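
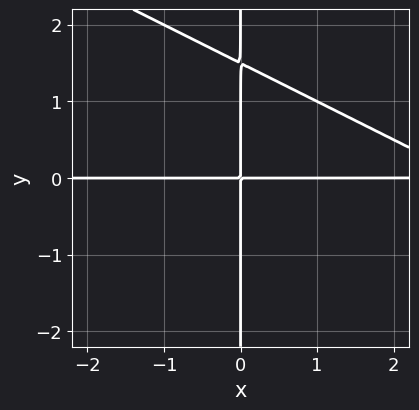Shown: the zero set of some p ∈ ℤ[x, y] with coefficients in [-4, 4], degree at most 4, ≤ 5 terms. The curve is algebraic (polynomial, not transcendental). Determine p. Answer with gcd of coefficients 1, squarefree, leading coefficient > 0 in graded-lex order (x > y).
(a) deg p = 3.
(b) Reading off the gridlines: every point of the x-axis in the box is on the curve; every point of the y-axis in the box is on the curve.
(c) Putting this together gives p.

x^2*y + 2*x*y^2 - 3*x*y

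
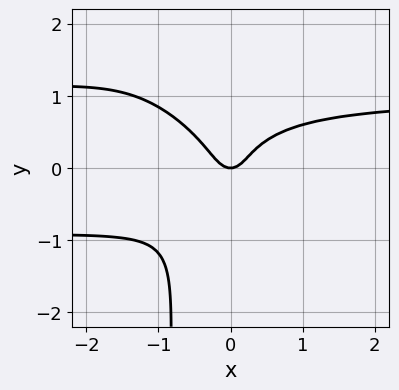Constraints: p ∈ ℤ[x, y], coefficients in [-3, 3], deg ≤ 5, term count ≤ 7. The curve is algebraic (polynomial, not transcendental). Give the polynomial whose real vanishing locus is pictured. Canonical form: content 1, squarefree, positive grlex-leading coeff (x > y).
(a) deg p = 4.
(b) Checking where it meets the axes: one y-axis crossing is at y = 0; it crosses the x-axis at the gridline x = 0.
(c) Solving for integer coefficients yields p as stated.

3*x^2*y^2 + 3*x*y^3 + 3*y^3 - 3*x^2 + y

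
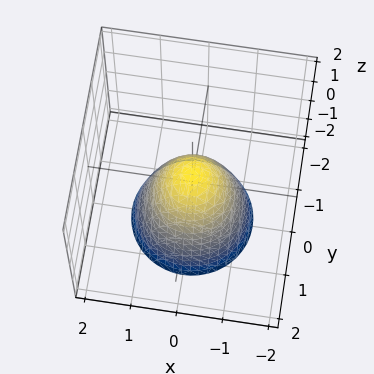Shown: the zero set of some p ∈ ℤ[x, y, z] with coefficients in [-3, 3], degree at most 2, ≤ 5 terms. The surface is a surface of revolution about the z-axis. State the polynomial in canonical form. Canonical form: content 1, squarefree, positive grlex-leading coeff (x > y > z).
3*x^2 + 3*y^2 + 2*z - 1

1. The degree is 2 — a generic line meets the surface in up to 2 points.
2. By symmetry, every cross-section ⟂ z is a circle, so x, y appear only via x² + y².
3. Reading off the gridlines: a circular section at z = 0 has radius between 0 and 1.
4. Matching integer coefficients to the picture gives p.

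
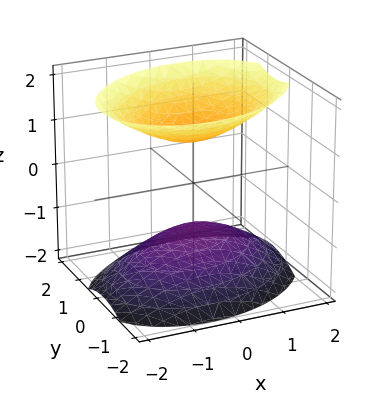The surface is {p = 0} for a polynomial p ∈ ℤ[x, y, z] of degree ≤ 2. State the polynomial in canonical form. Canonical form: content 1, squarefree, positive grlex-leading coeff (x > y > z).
1. There are 2 components.
2. The degree is 2 — no degree-1 surface has this shape.
3. From the axis intercepts and sections: it misses every integer gridline on the y-axis; among the integer gridlines, it crosses the z-axis at z ∈ {-1, 1}; the surface avoids every integer x-axis point in the box.
4. These observations pin down the coefficients.

2*x^2 - x*y + 3*y^2 - 3*z^2 + 3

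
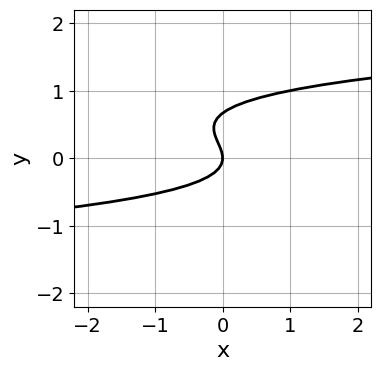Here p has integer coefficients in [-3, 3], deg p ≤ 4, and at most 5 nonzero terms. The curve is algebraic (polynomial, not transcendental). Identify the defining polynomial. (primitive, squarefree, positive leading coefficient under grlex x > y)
(a) Degree: a generic line meets the curve in up to 3 points, so deg p = 3.
(b) From the visible intercepts: it crosses the y-axis at the gridline y = 0; it meets the x-axis at x = 0 (among the integer gridlines).
(c) Together with the visible shape, these determine p as stated.

3*y^3 - 2*y^2 - x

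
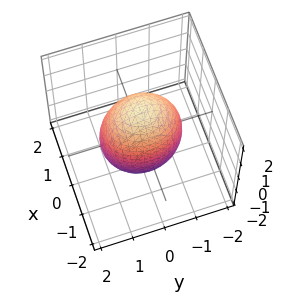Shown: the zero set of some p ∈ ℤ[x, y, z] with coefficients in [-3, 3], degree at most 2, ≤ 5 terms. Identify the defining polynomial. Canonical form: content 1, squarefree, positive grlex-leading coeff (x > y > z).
(a) The degree is 2 — a closed, bounded, convex surface; a quadric.
(b) Symmetries: mirror symmetry y ↦ −y ⇒ only even powers of y; mirror symmetry x ↦ −x ⇒ only even powers of x; the z ↦ −z reflection is a symmetry, so z appears only in even powers.
(c) Checking where it meets the axes: among the integer gridlines, it crosses the x-axis at x ∈ {-1, 1}.
(d) Matching integer coefficients to the picture gives p.

3*x^2 + 2*y^2 + z^2 - 3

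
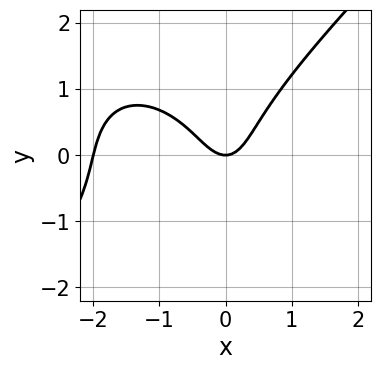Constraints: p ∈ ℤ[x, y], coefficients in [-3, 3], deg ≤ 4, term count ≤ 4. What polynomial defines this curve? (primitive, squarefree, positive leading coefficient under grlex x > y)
x^3 - y^3 + 2*x^2 - y

First, deg p = 3. The shape is more complex than any degree-2 curve.
Then, observable constraints: it meets the y-axis at y = 0 (among the integer gridlines); among the integer gridlines, it crosses the x-axis at x ∈ {-2, 0}.
Finally, fitting integer coefficients to these (and the overall shape) gives p.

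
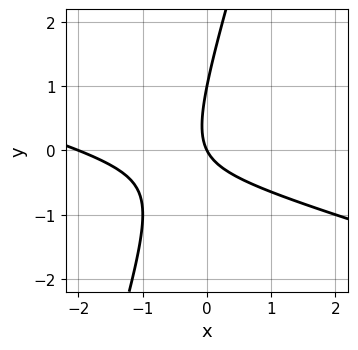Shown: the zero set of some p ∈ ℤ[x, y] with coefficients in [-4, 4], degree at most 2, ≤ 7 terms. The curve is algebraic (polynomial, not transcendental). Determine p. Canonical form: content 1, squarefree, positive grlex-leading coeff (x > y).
1. The degree is 2 — a generic line meets the curve in up to 2 points.
2. Reading off the gridlines: the y-axis gridline crossings are at y ∈ {0, 1}; the x-axis gridline crossings are at x ∈ {-2, 0}.
3. These observations pin down the coefficients.

x^2 + 3*x*y - y^2 + 2*x + y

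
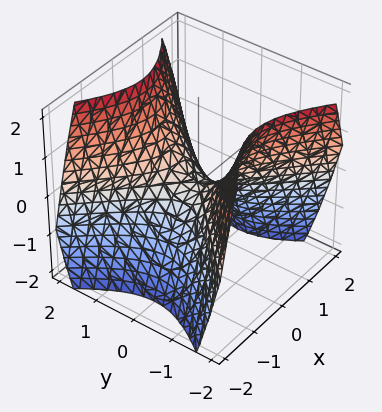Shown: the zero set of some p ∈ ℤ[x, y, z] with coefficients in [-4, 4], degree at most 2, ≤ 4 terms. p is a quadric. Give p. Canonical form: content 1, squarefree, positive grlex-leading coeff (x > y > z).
(a) The degree is 2 — a hyperbolic paraboloid; a quadric.
(b) Symmetries: the x ↦ −x reflection is a symmetry, so x appears only in even powers; it's symmetric under y → −y, forcing even powers of y.
(c) Reading off the gridlines: one x-axis crossing is at x = 0; it crosses the z-axis at the gridline z = 0; it meets the y-axis at y = 0 (among the integer gridlines).
(d) Fitting integer coefficients to these (and the overall shape) gives p.

x^2 - y^2 + z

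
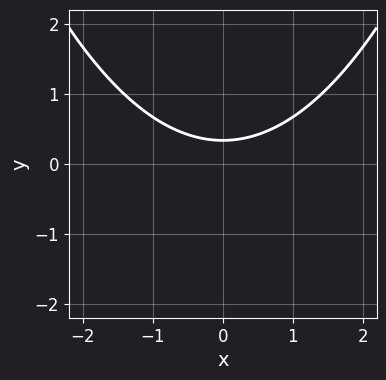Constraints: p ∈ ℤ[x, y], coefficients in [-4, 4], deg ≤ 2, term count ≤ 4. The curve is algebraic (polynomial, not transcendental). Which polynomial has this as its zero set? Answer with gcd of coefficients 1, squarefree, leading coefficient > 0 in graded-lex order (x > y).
x^2 - 3*y + 1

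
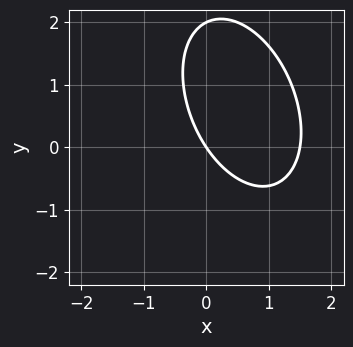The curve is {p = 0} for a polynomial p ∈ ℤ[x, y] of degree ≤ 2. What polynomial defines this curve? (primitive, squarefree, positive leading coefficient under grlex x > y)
2*x^2 + x*y + y^2 - 3*x - 2*y

1. Degree: a generic line meets the curve in up to 2 points, so deg p = 2.
2. Observable constraints: it crosses the x-axis at the gridline x = 0; among the integer gridlines, it crosses the y-axis at y ∈ {0, 2}.
3. Together with the visible shape, these determine p as stated.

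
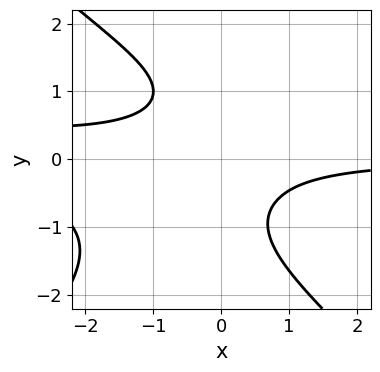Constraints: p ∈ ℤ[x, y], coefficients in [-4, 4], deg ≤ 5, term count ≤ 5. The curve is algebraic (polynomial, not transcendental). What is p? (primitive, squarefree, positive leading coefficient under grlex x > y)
The degree is 4 — the shape is more complex than any degree-3 curve.
Observable constraints: the curve avoids every integer x-axis point in the box; the curve avoids every integer y-axis point in the box.
Putting this together gives p.

x^2*y^2 - y^4 - x^2*y - 3*x*y - 2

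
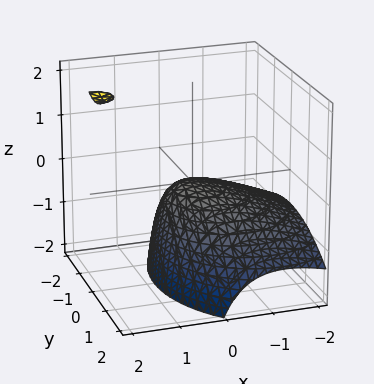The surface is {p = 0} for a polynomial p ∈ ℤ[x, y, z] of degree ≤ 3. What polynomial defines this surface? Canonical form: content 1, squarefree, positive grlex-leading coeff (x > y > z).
x^2 - 2*x*z + y^2 + 2*z

Degree: no degree-1 surface has this shape, so deg p = 2.
Observable constraints: one z-axis crossing is at z = 0; one y-axis crossing is at y = 0.
Putting this together gives p.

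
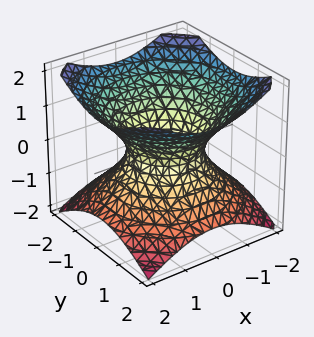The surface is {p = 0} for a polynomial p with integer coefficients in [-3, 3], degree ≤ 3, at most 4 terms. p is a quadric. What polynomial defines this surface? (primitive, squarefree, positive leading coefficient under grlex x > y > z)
2*x^2 + 2*y^2 - 3*z^2 - 2

The degree is 2 — one connected sheet with a waist; a quadric.
Symmetries: rotational symmetry about the z-axis ⇒ p depends on x, y only through x² + y²; the z ↦ −z reflection is a symmetry, so z appears only in even powers.
Observable constraints: the x-axis gridline crossings are at x ∈ {-1, 1}; it misses every integer gridline on the z-axis; a circular section at z = -1 has radius between 1 and 2; among the integer gridlines, it crosses the y-axis at y ∈ {-1, 1}.
Putting this together gives p.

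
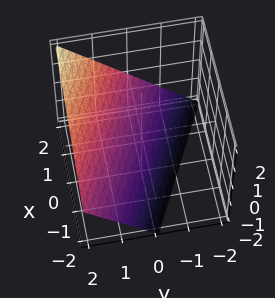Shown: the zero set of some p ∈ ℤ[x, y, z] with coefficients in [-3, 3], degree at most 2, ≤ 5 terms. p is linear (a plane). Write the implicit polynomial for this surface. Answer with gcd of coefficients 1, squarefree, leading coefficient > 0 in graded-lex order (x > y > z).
x + 2*y - 2*z - 2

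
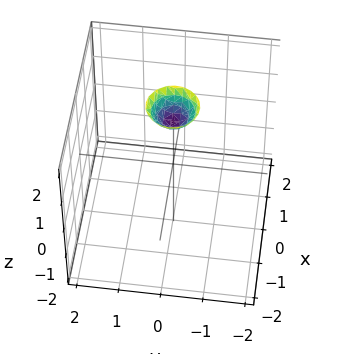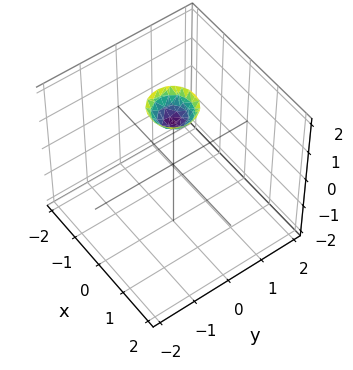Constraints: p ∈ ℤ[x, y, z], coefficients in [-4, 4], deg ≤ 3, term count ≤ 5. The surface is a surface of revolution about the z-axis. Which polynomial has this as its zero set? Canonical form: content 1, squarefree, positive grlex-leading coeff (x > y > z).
(a) deg p = 2.
(b) Symmetries: the z-axis is an axis of rotation, so x and y enter only as x² + y².
(c) Reading off the gridlines: no y-intercept at any integer in the box; a circular section at z = 2 has radius between 0 and 1; the surface avoids every integer x-axis point in the box.
(d) Together with the visible shape, these determine p as stated.

3*x^2 + 3*y^2 - 2*z + 3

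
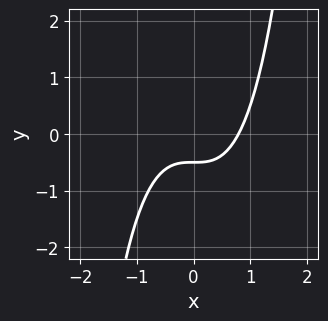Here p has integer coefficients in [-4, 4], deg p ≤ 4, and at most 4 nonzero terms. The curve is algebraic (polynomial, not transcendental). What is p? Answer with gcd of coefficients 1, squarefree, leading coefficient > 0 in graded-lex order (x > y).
2*x^3 - 2*y - 1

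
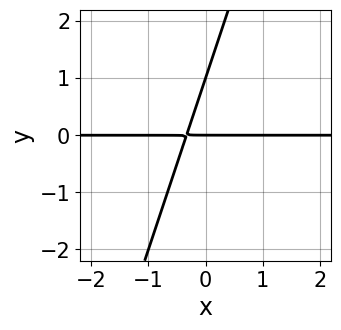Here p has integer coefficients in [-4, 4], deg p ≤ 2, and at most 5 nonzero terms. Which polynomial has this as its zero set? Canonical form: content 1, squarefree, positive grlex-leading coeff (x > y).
3*x*y - y^2 + y

deg p = 2.
From the axis intercepts and sections: among the integer gridlines, it crosses the y-axis at y ∈ {0, 1}; every point of the x-axis in the box is on the curve.
Together with the visible shape, these determine p as stated.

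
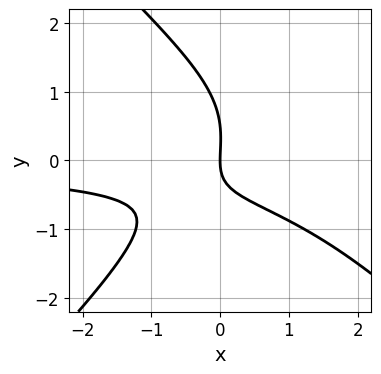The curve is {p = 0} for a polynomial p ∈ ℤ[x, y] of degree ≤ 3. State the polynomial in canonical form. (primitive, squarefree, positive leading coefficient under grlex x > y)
The degree is 3 — a generic line meets the curve in up to 3 points.
From the visible intercepts: one x-axis crossing is at x = 0; it meets the y-axis at y = 0 (among the integer gridlines).
Fitting integer coefficients to these (and the overall shape) gives p.

2*x^2*y - 2*y^3 - 3*x*y + y^2 - 3*x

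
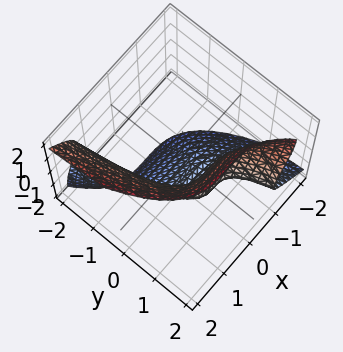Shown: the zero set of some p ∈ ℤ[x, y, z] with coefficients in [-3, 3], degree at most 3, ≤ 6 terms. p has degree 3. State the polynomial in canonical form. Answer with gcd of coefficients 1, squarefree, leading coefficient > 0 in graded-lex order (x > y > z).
3*x^3 + 3*y*z^2 - 2*z^3 + 2*y - 2

(a) deg p = 3. The shape is more complex than any degree-2 surface.
(b) Against the integer gridlines: one z-axis crossing is at z = -1; it meets the y-axis at y = 1 (among the integer gridlines).
(c) Putting this together gives p.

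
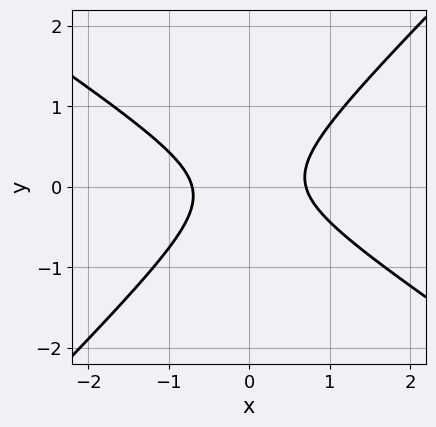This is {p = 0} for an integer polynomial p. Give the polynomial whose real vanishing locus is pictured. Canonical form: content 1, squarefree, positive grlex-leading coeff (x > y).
(a) deg p = 2. The shape is more complex than any degree-1 curve.
(b) Reading off the gridlines: the curve avoids every integer y-axis point in the box.
(c) Fitting integer coefficients to these (and the overall shape) gives p.

2*x^2 + x*y - 3*y^2 - 1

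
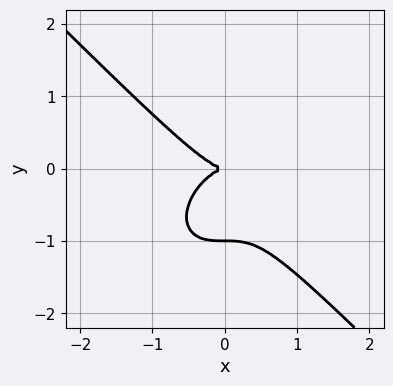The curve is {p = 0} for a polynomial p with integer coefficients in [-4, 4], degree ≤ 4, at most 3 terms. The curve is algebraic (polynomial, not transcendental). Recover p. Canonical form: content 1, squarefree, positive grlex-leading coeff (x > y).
x^3 + y^3 + y^2

First, degree: the shape is more complex than any degree-2 curve, so deg p = 3.
Next, reading off the gridlines: the y-axis gridline crossings are at y ∈ {-1, 0}; one x-axis crossing is at x = 0.
Finally, fitting integer coefficients to these (and the overall shape) gives p.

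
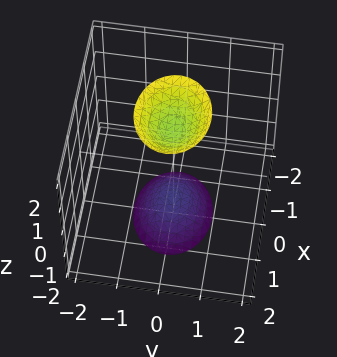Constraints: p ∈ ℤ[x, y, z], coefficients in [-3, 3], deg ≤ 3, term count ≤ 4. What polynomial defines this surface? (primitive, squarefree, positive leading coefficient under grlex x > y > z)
The picture has 2 separate pieces. Treating them together as one polynomial.
Degree: two separate bowl-shaped sheets opening away from each other; a quadric, so deg p = 2.
Symmetries: it's symmetric under z → −z, forcing even powers of z; mirror symmetry y ↦ −y ⇒ only even powers of y; the x ↦ −x reflection is a symmetry, so x appears only in even powers.
Against the integer gridlines: it misses every integer gridline on the y-axis; the surface avoids every integer x-axis point in the box.
Matching integer coefficients to the picture gives p.

2*x^2 + 3*y^2 - z^2 + 2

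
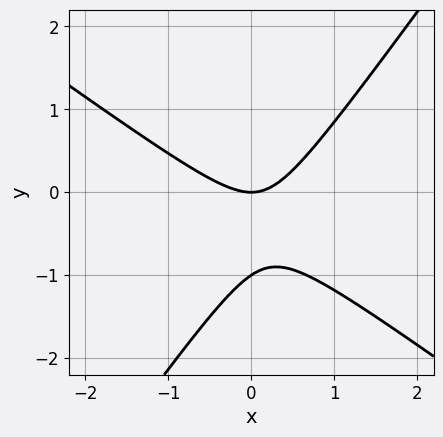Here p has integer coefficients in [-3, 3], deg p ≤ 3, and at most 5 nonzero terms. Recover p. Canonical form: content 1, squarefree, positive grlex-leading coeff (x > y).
First, the degree is 2 — a generic line meets the curve in up to 2 points.
Then, from the axis intercepts and sections: the y-axis gridline crossings are at y ∈ {-1, 0}; one x-axis crossing is at x = 0.
Finally, solving for integer coefficients yields p as stated.

3*x^2 + 2*x*y - 3*y^2 - 3*y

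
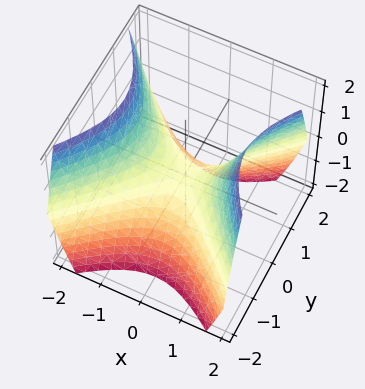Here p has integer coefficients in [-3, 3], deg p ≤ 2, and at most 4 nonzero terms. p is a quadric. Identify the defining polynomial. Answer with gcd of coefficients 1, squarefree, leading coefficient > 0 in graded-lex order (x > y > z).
x^2 - y^2 - z

1. Degree: a hyperbolic paraboloid; a quadric, so deg p = 2.
2. Symmetries: mirror symmetry x ↦ −x ⇒ only even powers of x; the y ↦ −y reflection is a symmetry, so y appears only in even powers.
3. From the visible intercepts: it meets the z-axis at z = 0 (among the integer gridlines); it crosses the y-axis at the gridline y = 0; one x-axis crossing is at x = 0.
4. Matching integer coefficients to the picture gives p.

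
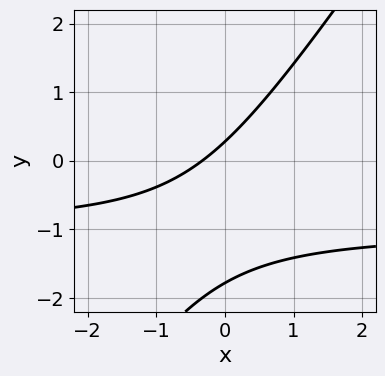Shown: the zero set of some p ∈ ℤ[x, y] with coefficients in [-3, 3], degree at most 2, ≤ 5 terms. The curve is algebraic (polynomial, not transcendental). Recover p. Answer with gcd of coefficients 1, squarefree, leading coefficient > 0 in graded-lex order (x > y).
1. deg p = 2. The shape is more complex than any degree-1 curve.
2. Solving for integer coefficients yields p as stated.

3*x*y - 2*y^2 + 3*x - 3*y + 1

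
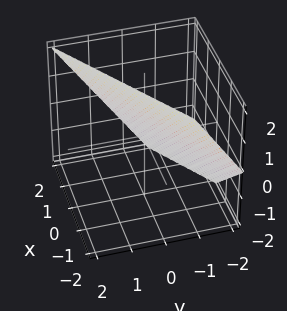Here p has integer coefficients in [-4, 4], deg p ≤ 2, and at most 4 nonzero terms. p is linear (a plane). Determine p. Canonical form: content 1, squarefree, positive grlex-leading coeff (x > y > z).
First, degree: the surface is flat (a plane), so deg p = 1.
Then, checking where it meets the axes: it crosses the z-axis at the gridline z = 1; it meets the x-axis at x = 1 (among the integer gridlines).
Finally, matching integer coefficients to the picture gives p.

2*x - 3*y + 2*z - 2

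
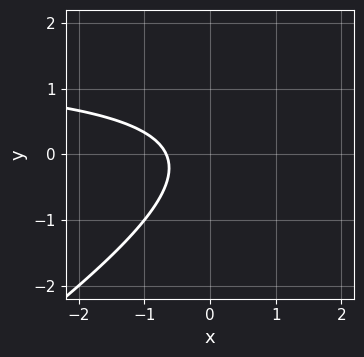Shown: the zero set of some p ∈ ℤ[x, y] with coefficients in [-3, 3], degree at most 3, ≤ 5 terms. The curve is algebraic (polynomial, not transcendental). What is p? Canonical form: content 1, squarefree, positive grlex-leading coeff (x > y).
2*x*y - 3*y^2 - 3*x - 2

(a) deg p = 2.
(b) Against the integer gridlines: the curve avoids every integer y-axis point in the box.
(c) Putting this together gives p.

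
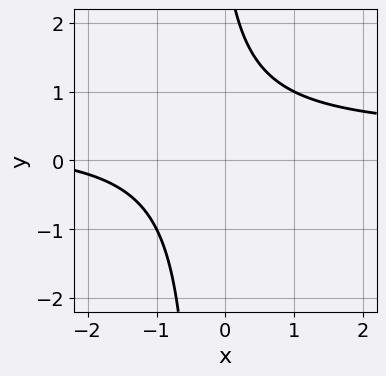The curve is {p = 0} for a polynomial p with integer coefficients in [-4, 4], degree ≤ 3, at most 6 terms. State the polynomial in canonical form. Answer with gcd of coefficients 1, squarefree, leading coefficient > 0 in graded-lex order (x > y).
Degree: no degree-1 curve has this shape, so deg p = 2.
Observable constraints: the curve avoids every integer x-axis point in the box; it misses every integer gridline on the y-axis.
The integer polynomial consistent with all of this is the stated p.

3*x*y - x + y - 3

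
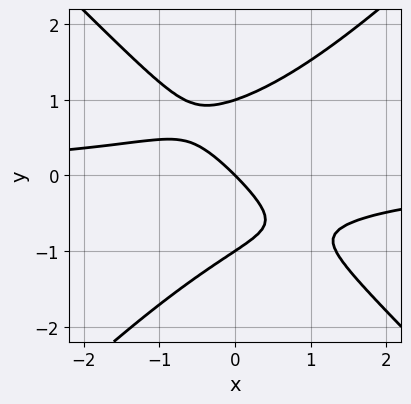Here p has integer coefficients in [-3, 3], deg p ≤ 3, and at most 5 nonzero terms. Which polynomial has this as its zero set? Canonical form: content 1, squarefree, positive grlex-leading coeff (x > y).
3*x^2*y - 3*y^3 - x*y + 3*x + 3*y

First, the degree is 3 — no degree-2 curve has this shape.
Then, from the axis intercepts and sections: the y-axis gridline crossings are at y ∈ {-1, 0, 1}; one x-axis crossing is at x = 0.
Finally, fitting integer coefficients to these (and the overall shape) gives p.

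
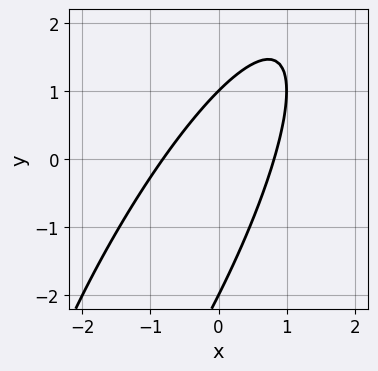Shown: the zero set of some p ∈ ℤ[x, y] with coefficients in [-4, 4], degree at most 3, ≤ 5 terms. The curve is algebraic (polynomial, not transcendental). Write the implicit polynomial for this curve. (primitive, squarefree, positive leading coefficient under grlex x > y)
The degree is 2 — no degree-1 curve has this shape.
Against the integer gridlines: among the integer gridlines, it crosses the y-axis at y ∈ {-2, 1}.
Together with the visible shape, these determine p as stated.

3*x^2 - 3*x*y + y^2 + y - 2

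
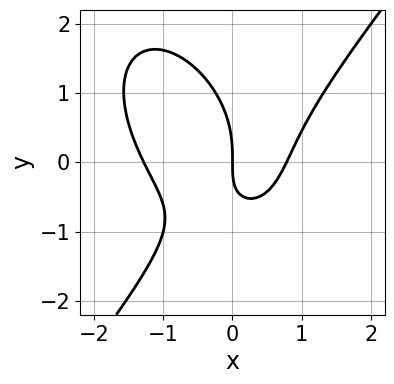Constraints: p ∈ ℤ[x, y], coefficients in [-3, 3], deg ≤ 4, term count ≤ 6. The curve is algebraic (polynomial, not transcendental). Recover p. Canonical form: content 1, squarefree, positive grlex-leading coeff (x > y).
2*x^3 - y^3 + x^2 - 2*x*y - 2*x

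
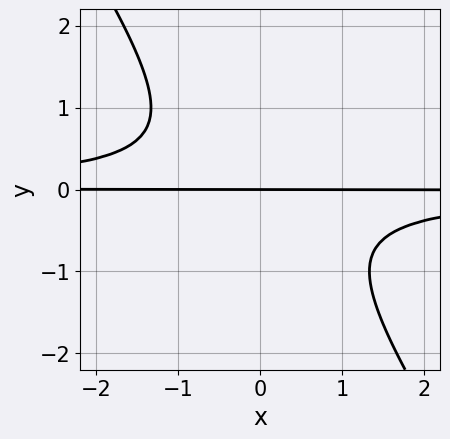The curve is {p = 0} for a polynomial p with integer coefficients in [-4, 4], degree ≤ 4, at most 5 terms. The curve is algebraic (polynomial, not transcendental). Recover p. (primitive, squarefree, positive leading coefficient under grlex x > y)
3*x*y^2 + 2*y^3 + 2*y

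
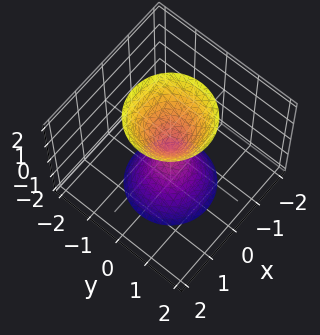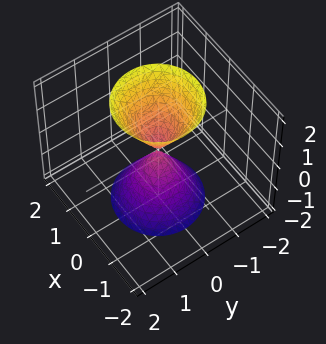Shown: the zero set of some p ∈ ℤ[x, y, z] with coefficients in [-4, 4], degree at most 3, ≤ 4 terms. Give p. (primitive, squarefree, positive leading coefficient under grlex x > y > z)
3*x^2 + 3*y^2 - z^2

First, the picture has 2 separate pieces.
Next, deg p = 2.
Then, symmetries: the z-axis is an axis of rotation, so x and y enter only as x² + y²; it's symmetric under z → −z, forcing even powers of z.
Next, against the integer gridlines: one z-axis crossing is at z = 0; it crosses the x-axis at the gridline x = 0; it meets the y-axis at y = 0 (among the integer gridlines); a circular section at z = -2 has radius between 1 and 2.
Finally, matching integer coefficients to the picture gives p.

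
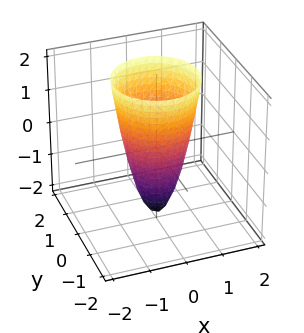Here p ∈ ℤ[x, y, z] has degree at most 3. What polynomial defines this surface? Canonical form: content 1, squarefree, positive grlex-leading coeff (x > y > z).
The degree is 2 — no degree-1 surface has this shape.
Symmetries: every cross-section ⟂ z is a circle, so x, y appear only via x² + y².
From the visible intercepts: a circular section at z = 2 has radius between 1 and 2; it meets the z-axis at z = -2 (among the integer gridlines).
Assembling these constraints gives the stated polynomial.

3*x^2 + 3*y^2 - z - 2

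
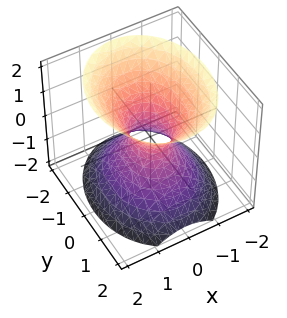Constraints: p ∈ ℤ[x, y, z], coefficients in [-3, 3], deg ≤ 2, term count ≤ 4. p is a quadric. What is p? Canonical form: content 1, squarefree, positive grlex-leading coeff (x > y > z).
3*x^2 + 2*y^2 - 2*z^2 - 1

(a) deg p = 2. One connected sheet with a waist; a quadric.
(b) Symmetries: mirror symmetry y ↦ −y ⇒ only even powers of y; mirror symmetry x ↦ −x ⇒ only even powers of x; it's symmetric under z → −z, forcing even powers of z.
(c) Against the integer gridlines: no z-intercept at any integer in the box.
(d) Matching integer coefficients to the picture gives p.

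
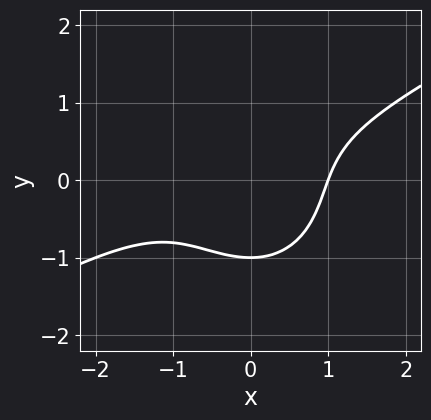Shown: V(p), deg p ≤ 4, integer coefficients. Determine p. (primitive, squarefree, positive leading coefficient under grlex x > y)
First, the degree is 3 — no degree-2 curve has this shape.
Then, against the integer gridlines: it meets the y-axis at y = -1 (among the integer gridlines); it crosses the x-axis at the gridline x = 1.
Finally, putting this together gives p.

2*x^3 - 3*x^2*y - 3*y^3 + x^2 - 3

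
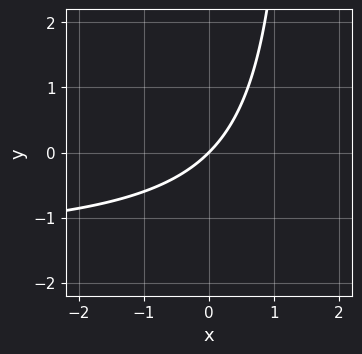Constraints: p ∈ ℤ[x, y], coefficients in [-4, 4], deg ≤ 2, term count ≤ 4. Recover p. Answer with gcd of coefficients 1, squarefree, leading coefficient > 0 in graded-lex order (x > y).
2*x*y + 3*x - 3*y

(a) deg p = 2. The shape is more complex than any degree-1 curve.
(b) From the visible intercepts: one y-axis crossing is at y = 0; it crosses the x-axis at the gridline x = 0.
(c) The integer polynomial consistent with all of this is the stated p.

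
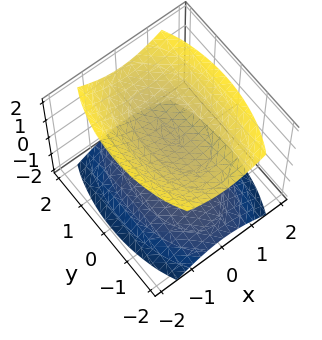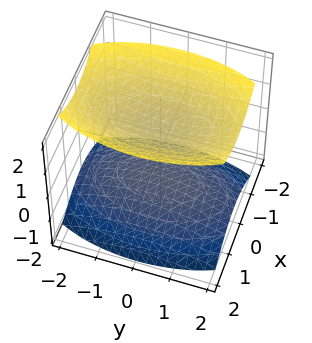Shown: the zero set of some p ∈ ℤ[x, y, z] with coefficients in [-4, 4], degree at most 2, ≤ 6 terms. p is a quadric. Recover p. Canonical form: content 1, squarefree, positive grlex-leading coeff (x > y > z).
3*x^2 + y^2 - 3*z^2 + 3

(a) There are 2 components. They look like related sheets of one shape, so recover p as a whole.
(b) deg p = 2. Two sheets facing apart; a quadric.
(c) Symmetries: the y ↦ −y reflection is a symmetry, so y appears only in even powers; the z ↦ −z reflection is a symmetry, so z appears only in even powers; it's symmetric under x → −x, forcing even powers of x.
(d) Against the integer gridlines: the z-axis gridline crossings are at z ∈ {-1, 1}; it misses every integer gridline on the x-axis; no y-intercept at any integer in the box.
(e) Assembling these constraints gives the stated polynomial.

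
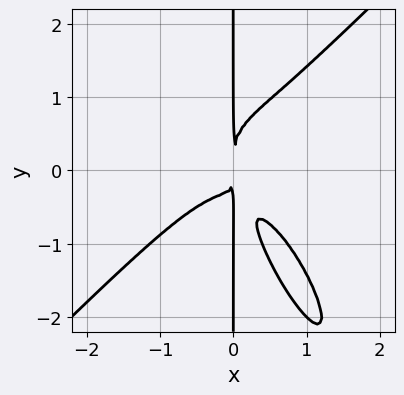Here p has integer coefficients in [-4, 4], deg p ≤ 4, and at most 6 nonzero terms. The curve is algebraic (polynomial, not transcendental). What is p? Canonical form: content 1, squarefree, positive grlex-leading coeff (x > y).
(a) Degree: a generic line meets the curve in up to 4 points, so deg p = 4.
(b) From the visible intercepts: every point of the y-axis in the box is on the curve.
(c) The integer polynomial consistent with all of this is the stated p.

3*x^4 - 2*x^2*y^2 - x*y^3 + 2*x^2*y + x^2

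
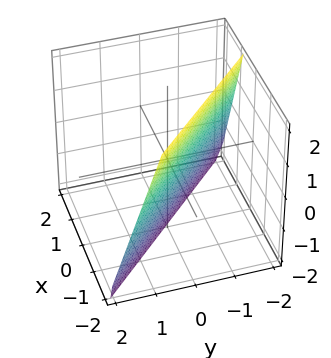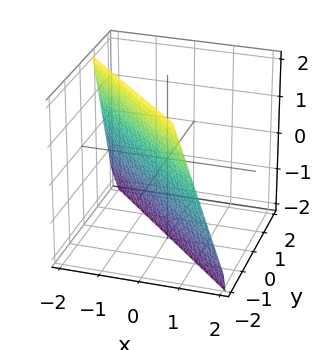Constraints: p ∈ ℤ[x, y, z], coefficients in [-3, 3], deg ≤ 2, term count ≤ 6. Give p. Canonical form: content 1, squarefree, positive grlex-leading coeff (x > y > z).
(a) deg p = 1. Every cross-section is a straight line — this is a plane.
(b) Reading off the gridlines: it crosses the z-axis at the gridline z = -2.
(c) These observations pin down the coefficients.

3*x + 3*y + z + 2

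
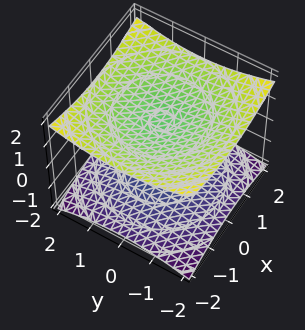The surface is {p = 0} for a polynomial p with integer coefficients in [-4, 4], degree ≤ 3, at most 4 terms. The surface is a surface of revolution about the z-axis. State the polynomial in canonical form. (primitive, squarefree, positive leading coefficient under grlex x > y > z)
There are 2 components. Treating them together as one polynomial.
deg p = 2. A generic line meets the surface in up to 2 points.
Symmetry: every cross-section ⟂ z is a circle, so x, y appear only via x² + y².
Checking where it meets the axes: among the integer gridlines, it crosses the z-axis at z ∈ {-1, 1}; the surface avoids every integer x-axis point in the box; it misses every integer gridline on the y-axis.
The integer polynomial consistent with all of this is the stated p.

x^2 + y^2 - 3*z^2 + 3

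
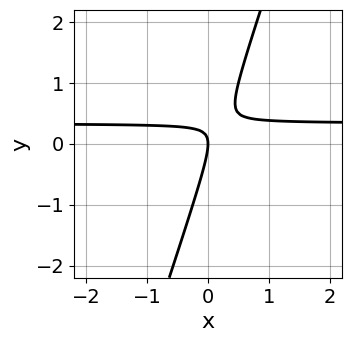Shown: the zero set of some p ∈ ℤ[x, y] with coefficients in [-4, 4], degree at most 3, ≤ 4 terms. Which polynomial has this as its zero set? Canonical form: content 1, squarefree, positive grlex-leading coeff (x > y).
1. deg p = 2. The shape is more complex than any degree-1 curve.
2. From the visible intercepts: one y-axis crossing is at y = 0; it crosses the x-axis at the gridline x = 0.
3. Assembling these constraints gives the stated polynomial.

3*x*y - y^2 - x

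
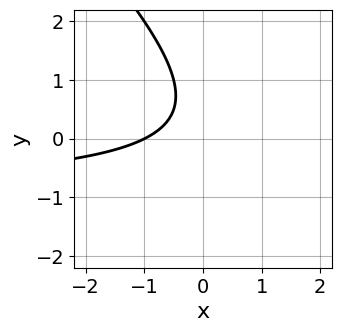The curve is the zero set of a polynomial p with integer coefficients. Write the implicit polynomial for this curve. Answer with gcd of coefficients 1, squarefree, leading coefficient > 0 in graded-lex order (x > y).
x*y + y^2 + x - y + 1

First, the degree is 2 — the shape is more complex than any degree-1 curve.
Then, from the axis intercepts and sections: one x-axis crossing is at x = -1; no y-intercept at any integer in the box.
Finally, fitting integer coefficients to these (and the overall shape) gives p.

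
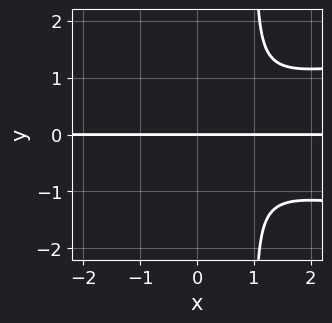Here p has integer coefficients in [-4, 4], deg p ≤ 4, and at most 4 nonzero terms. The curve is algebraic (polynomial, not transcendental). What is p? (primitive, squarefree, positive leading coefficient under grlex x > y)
(a) deg p = 4. The shape is more complex than any degree-3 curve.
(b) Observable constraints: the visible x-axis segment lies entirely on the curve; one y-axis crossing is at y = 0.
(c) These observations pin down the coefficients.

3*x*y^3 - x^2*y - 3*y^3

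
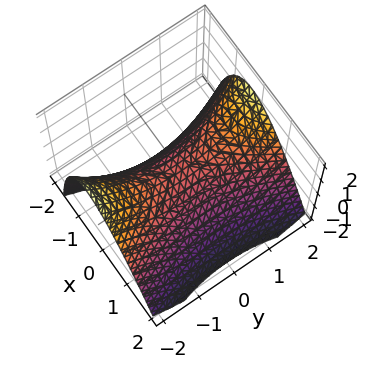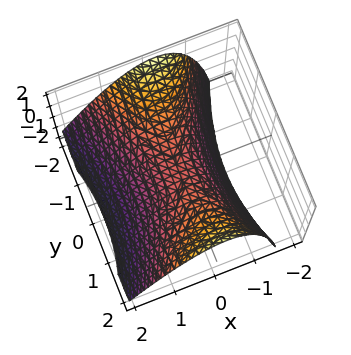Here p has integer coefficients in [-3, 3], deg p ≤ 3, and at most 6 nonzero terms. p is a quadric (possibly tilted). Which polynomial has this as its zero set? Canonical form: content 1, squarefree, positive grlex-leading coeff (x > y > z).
3*x^2 + x*z - y^2 + 3*z

1. Degree: the shape is more complex than any degree-1 surface, so deg p = 2.
2. Observable constraints: it meets the x-axis at x = 0 (among the integer gridlines); it meets the z-axis at z = 0 (among the integer gridlines).
3. These observations pin down the coefficients.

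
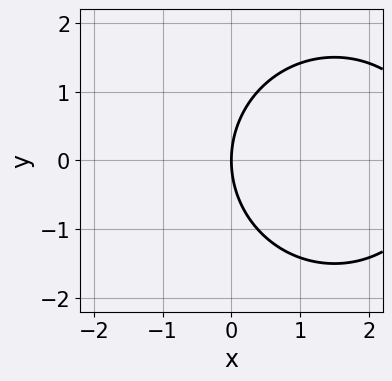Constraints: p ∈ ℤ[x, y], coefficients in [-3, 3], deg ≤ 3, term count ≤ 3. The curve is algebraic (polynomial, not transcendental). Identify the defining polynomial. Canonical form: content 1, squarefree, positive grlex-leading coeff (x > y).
x^2 + y^2 - 3*x

The degree is 2 — a generic line meets the curve in up to 2 points.
Symmetries: the y ↦ −y reflection is a symmetry, so y appears only in even powers.
Against the integer gridlines: it meets the y-axis at y = 0 (among the integer gridlines); it meets the x-axis at x = 0 (among the integer gridlines).
Fitting integer coefficients to these (and the overall shape) gives p.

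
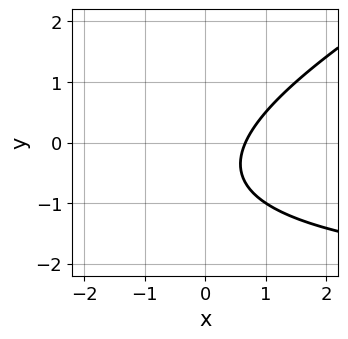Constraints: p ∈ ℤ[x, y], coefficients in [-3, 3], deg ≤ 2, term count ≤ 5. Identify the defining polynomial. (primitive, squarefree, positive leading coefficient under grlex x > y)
1. The degree is 2 — the shape is more complex than any degree-1 curve.
2. Against the integer gridlines: no y-intercept at any integer in the box.
3. Matching integer coefficients to the picture gives p.

x*y - 2*y^2 + 3*x - 2*y - 2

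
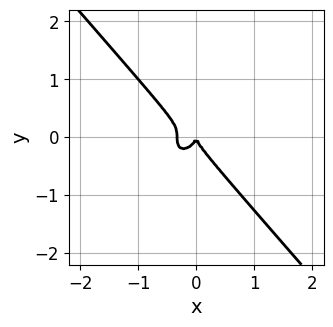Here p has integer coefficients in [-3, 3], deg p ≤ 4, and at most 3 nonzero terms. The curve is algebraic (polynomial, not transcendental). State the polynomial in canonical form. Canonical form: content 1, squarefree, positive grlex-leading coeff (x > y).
3*x^3 + 2*y^3 + x^2

Degree: a generic line meets the curve in up to 3 points, so deg p = 3.
From the visible intercepts: one y-axis crossing is at y = 0; it crosses the x-axis at the gridline x = 0.
These observations pin down the coefficients.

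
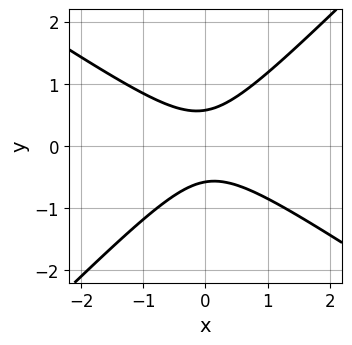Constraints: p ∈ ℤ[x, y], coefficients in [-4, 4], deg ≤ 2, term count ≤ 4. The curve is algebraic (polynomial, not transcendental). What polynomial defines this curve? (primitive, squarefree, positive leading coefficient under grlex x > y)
(a) The degree is 2 — no degree-1 curve has this shape.
(b) Observable constraints: it misses every integer gridline on the x-axis.
(c) Solving for integer coefficients yields p as stated.

2*x^2 + x*y - 3*y^2 + 1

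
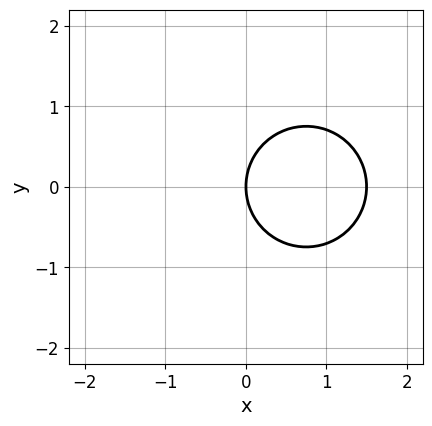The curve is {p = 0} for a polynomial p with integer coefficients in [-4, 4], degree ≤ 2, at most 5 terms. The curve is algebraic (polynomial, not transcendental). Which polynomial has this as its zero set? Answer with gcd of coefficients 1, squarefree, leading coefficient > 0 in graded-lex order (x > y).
2*x^2 + 2*y^2 - 3*x

1. Degree: no degree-1 curve has this shape, so deg p = 2.
2. Symmetries: mirror symmetry y ↦ −y ⇒ only even powers of y.
3. Observable constraints: one y-axis crossing is at y = 0; one x-axis crossing is at x = 0.
4. Assembling these constraints gives the stated polynomial.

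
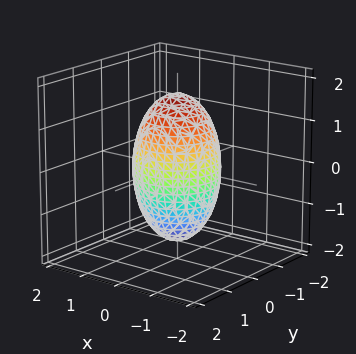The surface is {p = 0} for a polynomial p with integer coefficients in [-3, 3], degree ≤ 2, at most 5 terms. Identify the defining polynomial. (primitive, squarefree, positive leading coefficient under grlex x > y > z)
3*x^2 + 3*y^2 + z^2 - 3

(a) The degree is 2 — no degree-1 surface has this shape.
(b) Symmetry: the z-axis is an axis of rotation, so x and y enter only as x² + y².
(c) From the axis intercepts and sections: the x-axis gridline crossings are at x ∈ {-1, 1}; the y-axis gridline crossings are at y ∈ {-1, 1}; a circular section at z = -1 has radius between 0 and 1.
(d) The integer polynomial consistent with all of this is the stated p.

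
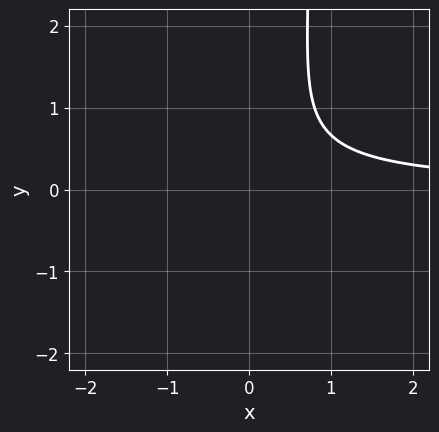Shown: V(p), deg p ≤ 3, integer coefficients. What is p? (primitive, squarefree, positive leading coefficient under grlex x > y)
2*x*y^2 + 3*x*y - 2*y^2 - 2

First, degree: no degree-2 curve has this shape, so deg p = 3.
Next, against the integer gridlines: it misses every integer gridline on the y-axis; no x-intercept at any integer in the box.
Finally, the integer polynomial consistent with all of this is the stated p.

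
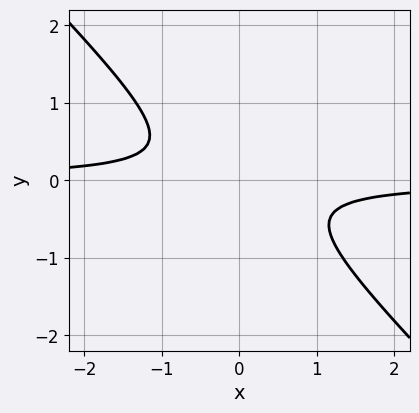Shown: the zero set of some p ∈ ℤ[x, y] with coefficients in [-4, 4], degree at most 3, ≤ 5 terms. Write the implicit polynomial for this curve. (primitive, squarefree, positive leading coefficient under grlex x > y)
3*x*y + 3*y^2 + 1

deg p = 2. The shape is more complex than any degree-1 curve.
Reading off the gridlines: it misses every integer gridline on the y-axis; the curve avoids every integer x-axis point in the box.
Putting this together gives p.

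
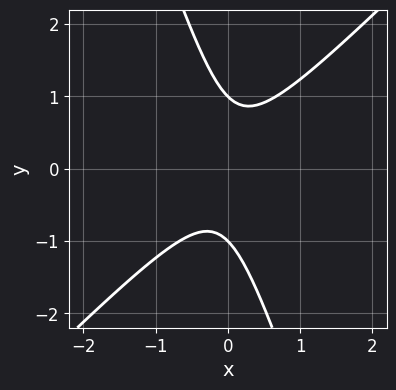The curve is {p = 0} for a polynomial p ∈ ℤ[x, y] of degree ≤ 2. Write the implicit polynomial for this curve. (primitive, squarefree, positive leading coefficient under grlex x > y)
(a) The degree is 2 — a generic line meets the curve in up to 2 points.
(b) From the axis intercepts and sections: it misses every integer gridline on the x-axis; among the integer gridlines, it crosses the y-axis at y ∈ {-1, 1}.
(c) These observations pin down the coefficients.

3*x^2 - 2*x*y - y^2 + 1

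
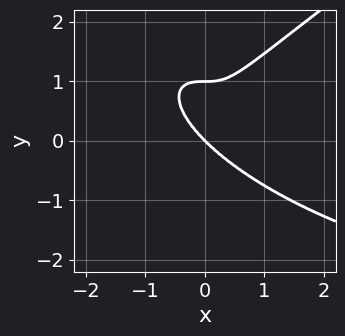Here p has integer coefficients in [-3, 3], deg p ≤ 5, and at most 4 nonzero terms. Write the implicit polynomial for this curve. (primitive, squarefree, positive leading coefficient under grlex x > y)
First, deg p = 4. No degree-3 curve has this shape.
Next, against the integer gridlines: the y-axis gridline crossings are at y ∈ {0, 1}; one x-axis crossing is at x = 0.
Finally, assembling these constraints gives the stated polynomial.

x^3*y - 3*y^4 + 3*x^3 + 3*y^3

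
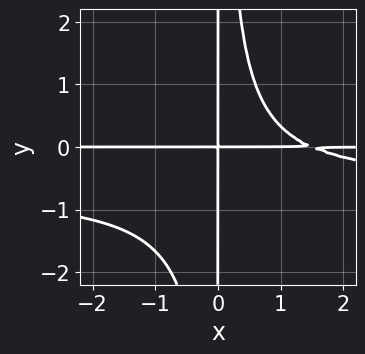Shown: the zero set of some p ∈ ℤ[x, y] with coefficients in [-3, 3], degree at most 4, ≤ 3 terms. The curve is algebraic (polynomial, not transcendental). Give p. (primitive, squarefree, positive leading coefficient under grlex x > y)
3*x^2*y^2 + 2*x^2*y - 3*x*y

Degree: no degree-3 curve has this shape, so deg p = 4.
From the visible intercepts: the visible y-axis segment lies entirely on the curve; the visible x-axis segment lies entirely on the curve.
Assembling these constraints gives the stated polynomial.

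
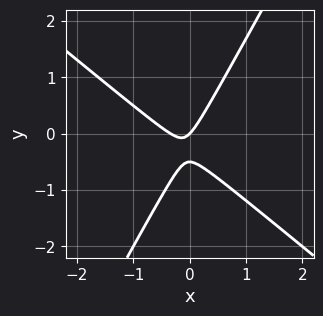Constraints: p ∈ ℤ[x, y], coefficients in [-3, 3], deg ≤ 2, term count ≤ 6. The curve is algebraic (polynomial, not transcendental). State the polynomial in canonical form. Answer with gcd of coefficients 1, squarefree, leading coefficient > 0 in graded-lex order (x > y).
3*x^2 + 2*x*y - 2*y^2 + x - y

First, the degree is 2 — a generic line meets the curve in up to 2 points.
Next, against the integer gridlines: it meets the x-axis at x = 0 (among the integer gridlines); it meets the y-axis at y = 0 (among the integer gridlines).
Finally, the integer polynomial consistent with all of this is the stated p.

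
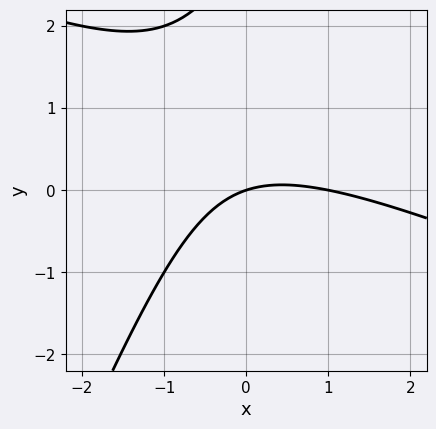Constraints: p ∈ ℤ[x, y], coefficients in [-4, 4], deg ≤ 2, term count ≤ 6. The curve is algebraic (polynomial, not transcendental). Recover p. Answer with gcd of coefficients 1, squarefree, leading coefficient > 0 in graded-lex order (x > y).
First, deg p = 2.
Then, from the visible intercepts: one y-axis crossing is at y = 0; among the integer gridlines, it crosses the x-axis at x ∈ {0, 1}.
Finally, the integer polynomial consistent with all of this is the stated p.

x^2 + 2*x*y - y^2 - x + 3*y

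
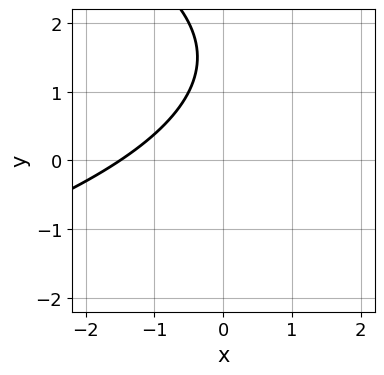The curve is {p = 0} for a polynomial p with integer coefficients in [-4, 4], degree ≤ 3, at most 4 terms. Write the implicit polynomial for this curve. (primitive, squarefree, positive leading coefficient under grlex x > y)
y^2 + 2*x - 3*y + 3

(a) Degree: a generic line meets the curve in up to 2 points, so deg p = 2.
(b) Reading off the gridlines: the curve avoids every integer y-axis point in the box.
(c) The integer polynomial consistent with all of this is the stated p.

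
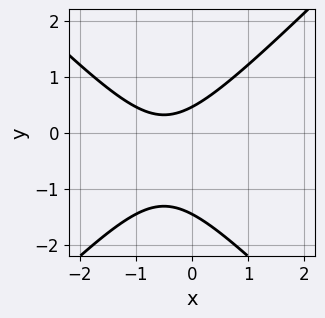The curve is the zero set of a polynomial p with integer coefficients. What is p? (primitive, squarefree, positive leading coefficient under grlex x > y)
3*x^2 - 3*y^2 + 3*x - 3*y + 2

First, deg p = 2. A generic line meets the curve in up to 2 points.
Then, from the visible intercepts: no x-intercept at any integer in the box.
Finally, solving for integer coefficients yields p as stated.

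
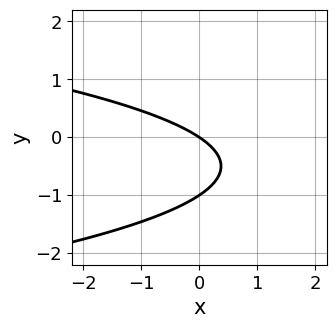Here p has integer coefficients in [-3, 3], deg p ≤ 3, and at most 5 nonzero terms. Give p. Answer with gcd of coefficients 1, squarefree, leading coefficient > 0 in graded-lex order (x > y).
1. Degree: a generic line meets the curve in up to 2 points, so deg p = 2.
2. Observable constraints: one x-axis crossing is at x = 0; among the integer gridlines, it crosses the y-axis at y ∈ {-1, 0}.
3. Fitting integer coefficients to these (and the overall shape) gives p.

3*y^2 + 2*x + 3*y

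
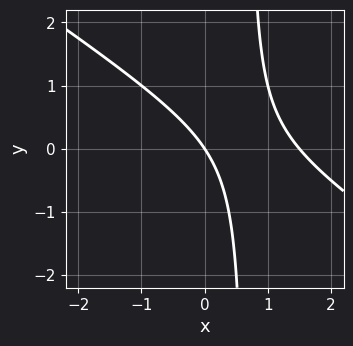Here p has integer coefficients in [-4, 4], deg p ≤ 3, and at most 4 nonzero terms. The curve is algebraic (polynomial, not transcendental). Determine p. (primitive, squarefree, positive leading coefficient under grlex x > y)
1. deg p = 2. No degree-1 curve has this shape.
2. Against the integer gridlines: it meets the x-axis at x = 0 (among the integer gridlines); one y-axis crossing is at y = 0.
3. Putting this together gives p.

2*x^2 + 3*x*y - 3*x - 2*y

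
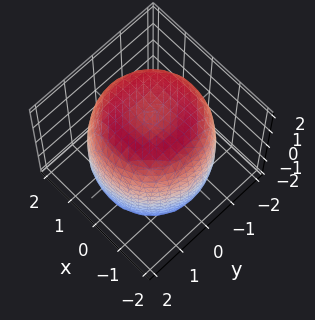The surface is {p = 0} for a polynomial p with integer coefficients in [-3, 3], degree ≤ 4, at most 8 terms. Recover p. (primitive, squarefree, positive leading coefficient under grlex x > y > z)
First, degree: a generic line meets the surface in up to 4 points, so deg p = 4.
Next, symmetries: the z-axis is an axis of rotation, so x and y enter only as x² + y².
Next, checking where it meets the axes: a circular section at z = -1 has radius between 1 and 2.
Finally, together with the visible shape, these determine p as stated.

x^4 + 2*x^2*y^2 + y^4 - 2*x^2 - 2*y^2 + z^2 - 3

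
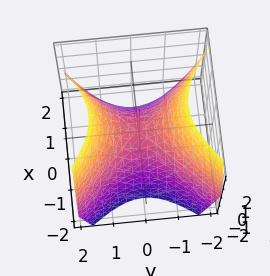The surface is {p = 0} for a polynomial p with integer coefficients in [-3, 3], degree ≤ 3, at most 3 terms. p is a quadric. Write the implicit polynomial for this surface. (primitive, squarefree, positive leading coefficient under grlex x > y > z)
First, degree: a saddle surface; a quadric, so deg p = 2.
Then, symmetries: it's symmetric under x → −x, forcing even powers of x; the y ↦ −y reflection is a symmetry, so y appears only in even powers.
Then, observable constraints: it meets the x-axis at x = 0 (among the integer gridlines); one z-axis crossing is at z = 0; it meets the y-axis at y = 0 (among the integer gridlines).
Finally, the integer polynomial consistent with all of this is the stated p.

x^2 - y^2 + z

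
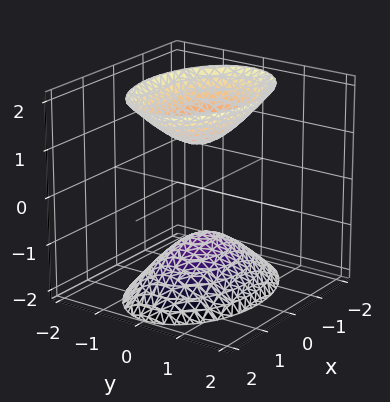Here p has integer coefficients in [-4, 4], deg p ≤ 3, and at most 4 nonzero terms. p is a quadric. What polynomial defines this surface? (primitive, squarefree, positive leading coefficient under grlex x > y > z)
x^2 + 2*y^2 - z^2 + 1

First, the picture has 2 separate pieces. They look like related sheets of one shape, so recover p as a whole.
Then, deg p = 2. Two separate bowl-shaped sheets opening away from each other; a quadric.
Next, symmetries: it's symmetric under z → −z, forcing even powers of z; mirror symmetry x ↦ −x ⇒ only even powers of x; the y ↦ −y reflection is a symmetry, so y appears only in even powers.
Then, reading off the gridlines: the surface avoids every integer y-axis point in the box; among the integer gridlines, it crosses the z-axis at z ∈ {-1, 1}; the surface avoids every integer x-axis point in the box.
Finally, matching integer coefficients to the picture gives p.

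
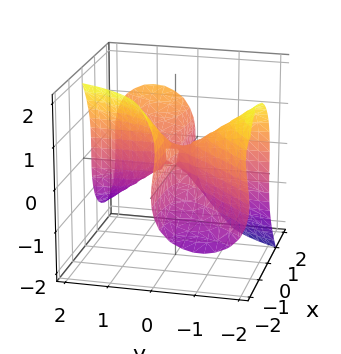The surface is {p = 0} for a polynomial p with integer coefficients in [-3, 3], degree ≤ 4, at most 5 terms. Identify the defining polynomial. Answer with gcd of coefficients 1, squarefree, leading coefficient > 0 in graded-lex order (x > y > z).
3*x^2*y - 3*x*y^2 - x*z^2 - 2*z^3 + z^2

First, the degree is 3 — a generic line meets the surface in up to 3 points.
Then, observable constraints: the visible y-axis segment lies entirely on the surface; every point of the x-axis in the box is on the surface.
Finally, these observations pin down the coefficients.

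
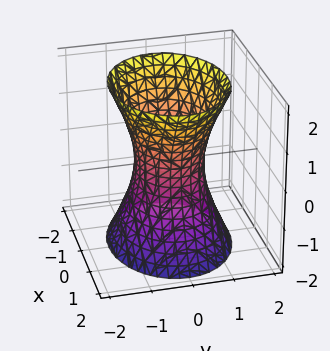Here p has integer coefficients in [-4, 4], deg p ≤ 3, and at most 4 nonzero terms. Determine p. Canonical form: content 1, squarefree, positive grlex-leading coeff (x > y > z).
2*x^2 + 3*y^2 - z^2 - 2

(a) The degree is 2 — an hourglass — one-sheet hyperboloid; a quadric.
(b) Symmetries: the y ↦ −y reflection is a symmetry, so y appears only in even powers; it's symmetric under z → −z, forcing even powers of z; mirror symmetry x ↦ −x ⇒ only even powers of x.
(c) From the visible intercepts: among the integer gridlines, it crosses the x-axis at x ∈ {-1, 1}; no z-intercept at any integer in the box.
(d) Together with the visible shape, these determine p as stated.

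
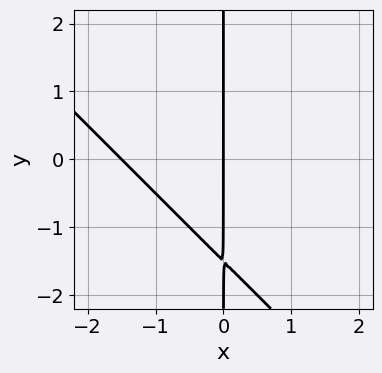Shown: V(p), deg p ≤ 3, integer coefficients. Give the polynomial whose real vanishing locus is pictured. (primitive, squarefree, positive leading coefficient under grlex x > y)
(a) Degree: the shape is more complex than any degree-1 curve, so deg p = 2.
(b) Against the integer gridlines: every point of the y-axis in the box is on the curve; it crosses the x-axis at the gridline x = 0.
(c) Putting this together gives p.

2*x^2 + 2*x*y + 3*x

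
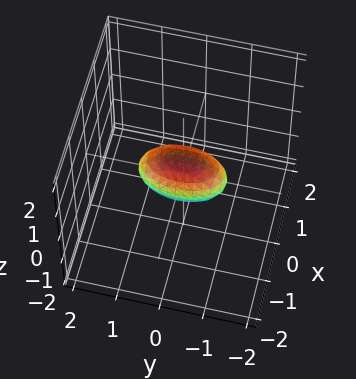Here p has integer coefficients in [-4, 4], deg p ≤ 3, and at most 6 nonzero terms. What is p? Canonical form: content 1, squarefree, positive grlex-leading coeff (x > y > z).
3*x^2 + y^2 + 2*z^2 - 1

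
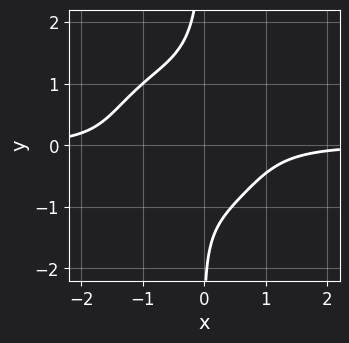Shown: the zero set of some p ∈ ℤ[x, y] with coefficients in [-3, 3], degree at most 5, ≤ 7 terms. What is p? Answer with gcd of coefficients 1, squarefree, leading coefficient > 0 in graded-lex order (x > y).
deg p = 4. A generic line meets the curve in up to 4 points.
From the visible intercepts: the curve avoids every integer y-axis point in the box; the curve avoids every integer x-axis point in the box.
Together with the visible shape, these determine p as stated.

3*x^3*y + 3*x*y^3 + 2*x^2*y + y + 3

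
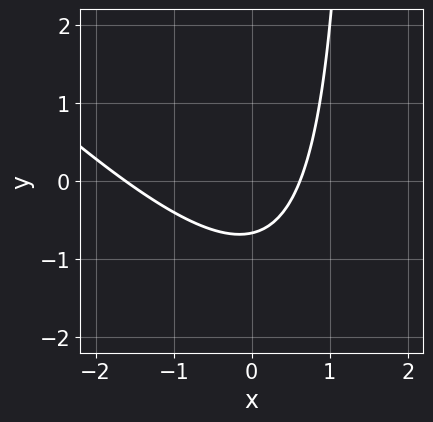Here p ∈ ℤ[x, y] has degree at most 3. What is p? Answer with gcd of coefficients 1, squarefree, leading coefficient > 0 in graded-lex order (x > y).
2*x^2 + 2*x*y + 2*x - 3*y - 2

(a) deg p = 2.
(b) Matching integer coefficients to the picture gives p.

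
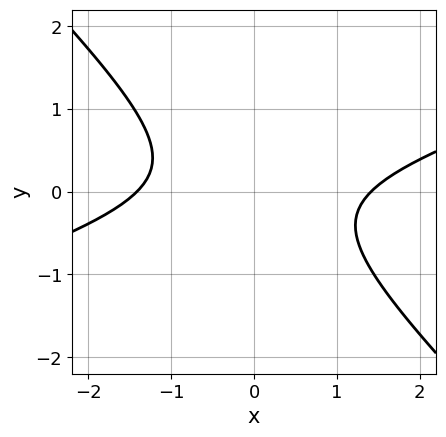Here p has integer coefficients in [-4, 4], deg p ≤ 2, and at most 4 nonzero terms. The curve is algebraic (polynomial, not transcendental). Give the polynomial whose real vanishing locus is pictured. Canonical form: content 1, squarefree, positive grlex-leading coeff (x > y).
1. The degree is 2 — no degree-1 curve has this shape.
2. Against the integer gridlines: it misses every integer gridline on the y-axis.
3. Assembling these constraints gives the stated polynomial.

x^2 - 2*x*y - 3*y^2 - 2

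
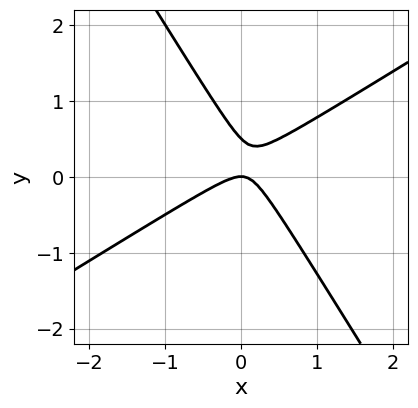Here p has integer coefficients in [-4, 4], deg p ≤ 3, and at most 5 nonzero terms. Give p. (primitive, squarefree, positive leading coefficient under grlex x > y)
1. Degree: the shape is more complex than any degree-1 curve, so deg p = 2.
2. From the visible intercepts: it crosses the x-axis at the gridline x = 0; it meets the y-axis at y = 0 (among the integer gridlines).
3. Putting this together gives p.

2*x^2 - 2*x*y - 2*y^2 + y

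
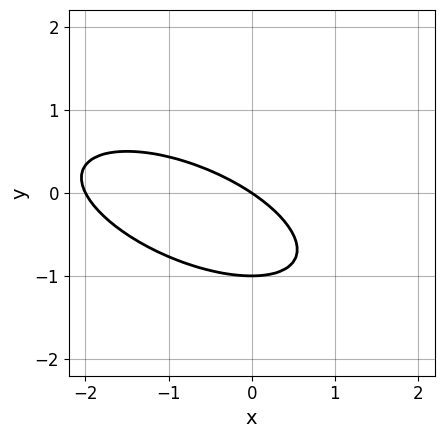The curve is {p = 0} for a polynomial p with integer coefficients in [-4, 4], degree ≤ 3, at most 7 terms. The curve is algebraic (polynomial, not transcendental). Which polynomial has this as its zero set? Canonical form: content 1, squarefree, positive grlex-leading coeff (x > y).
x^2 + 2*x*y + 3*y^2 + 2*x + 3*y

(a) The degree is 2 — a generic line meets the curve in up to 2 points.
(b) From the axis intercepts and sections: among the integer gridlines, it crosses the y-axis at y ∈ {-1, 0}; among the integer gridlines, it crosses the x-axis at x ∈ {-2, 0}.
(c) Together with the visible shape, these determine p as stated.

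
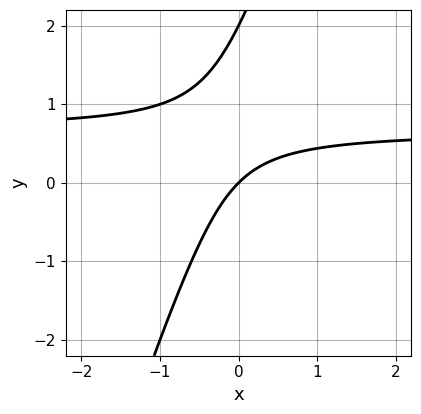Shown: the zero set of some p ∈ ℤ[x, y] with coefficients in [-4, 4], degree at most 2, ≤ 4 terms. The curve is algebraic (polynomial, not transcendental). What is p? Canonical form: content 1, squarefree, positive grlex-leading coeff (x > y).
3*x*y - y^2 - 2*x + 2*y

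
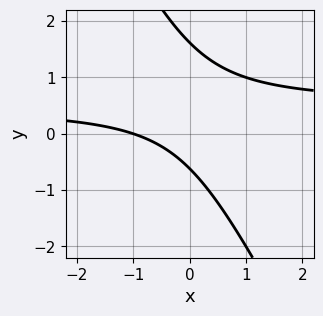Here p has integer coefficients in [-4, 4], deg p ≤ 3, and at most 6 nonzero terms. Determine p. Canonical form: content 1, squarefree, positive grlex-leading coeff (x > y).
1. The degree is 2 — a generic line meets the curve in up to 2 points.
2. Reading off the gridlines: it meets the x-axis at x = -1 (among the integer gridlines).
3. These observations pin down the coefficients.

2*x*y + y^2 - x - y - 1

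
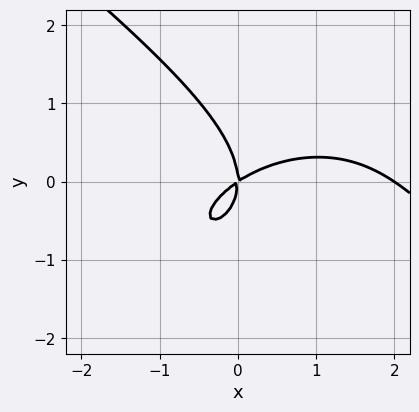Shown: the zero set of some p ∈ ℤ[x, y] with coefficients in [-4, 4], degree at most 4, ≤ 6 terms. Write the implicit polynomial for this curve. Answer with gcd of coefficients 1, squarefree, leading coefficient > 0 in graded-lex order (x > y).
x^3 + 2*y^3 - 2*x^2 + 3*x*y

First, deg p = 3. The shape is more complex than any degree-2 curve.
Next, against the integer gridlines: it crosses the y-axis at the gridline y = 0; among the integer gridlines, it crosses the x-axis at x ∈ {0, 2}.
Finally, putting this together gives p.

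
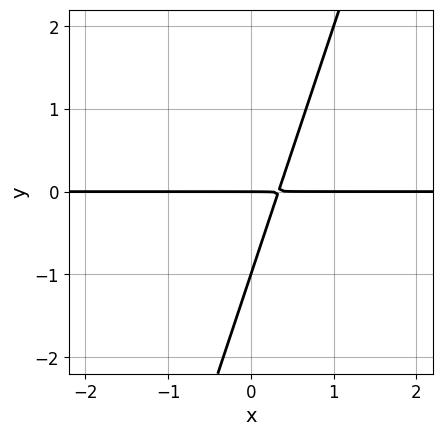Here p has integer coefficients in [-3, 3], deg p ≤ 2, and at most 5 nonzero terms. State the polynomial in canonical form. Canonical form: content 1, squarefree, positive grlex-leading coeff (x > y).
(a) Degree: a generic line meets the curve in up to 2 points, so deg p = 2.
(b) Against the integer gridlines: every point of the x-axis in the box is on the curve; among the integer gridlines, it crosses the y-axis at y ∈ {-1, 0}.
(c) The integer polynomial consistent with all of this is the stated p.

3*x*y - y^2 - y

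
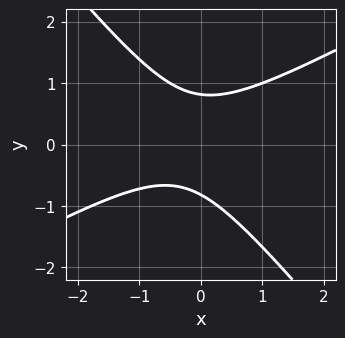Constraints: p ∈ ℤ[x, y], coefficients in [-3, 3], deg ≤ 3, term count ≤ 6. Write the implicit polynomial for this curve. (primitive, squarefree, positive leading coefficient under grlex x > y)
The degree is 2 — a generic line meets the curve in up to 2 points.
From the axis intercepts and sections: no x-intercept at any integer in the box.
The integer polynomial consistent with all of this is the stated p.

2*x^2 - 2*x*y - 3*y^2 + x + 2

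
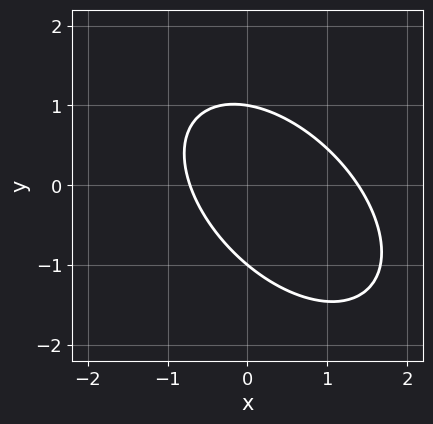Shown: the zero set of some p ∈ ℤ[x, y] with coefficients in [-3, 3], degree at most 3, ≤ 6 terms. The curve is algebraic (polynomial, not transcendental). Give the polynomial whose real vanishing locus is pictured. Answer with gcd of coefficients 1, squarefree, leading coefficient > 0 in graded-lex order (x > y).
1. Degree: no degree-1 curve has this shape, so deg p = 2.
2. From the axis intercepts and sections: among the integer gridlines, it crosses the y-axis at y ∈ {-1, 1}.
3. The integer polynomial consistent with all of this is the stated p.

3*x^2 + 3*x*y + 3*y^2 - 2*x - 3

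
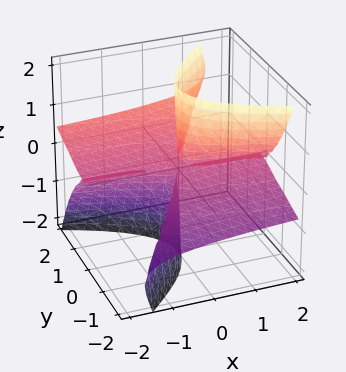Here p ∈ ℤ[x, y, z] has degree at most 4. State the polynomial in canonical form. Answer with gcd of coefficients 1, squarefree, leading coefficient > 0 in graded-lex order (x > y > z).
First, the degree is 3 — a generic line meets the surface in up to 3 points.
Then, from the axis intercepts and sections: the visible z-axis segment lies entirely on the surface; it meets the y-axis at y = 0 (among the integer gridlines).
Finally, putting this together gives p. Check: (-1, 0, 0) on the x-axis lies on the surface, and p(-1, 0, 0) = 0. ✓

3*x*z^2 + y^3 - 3*y^2*z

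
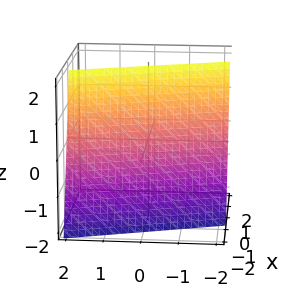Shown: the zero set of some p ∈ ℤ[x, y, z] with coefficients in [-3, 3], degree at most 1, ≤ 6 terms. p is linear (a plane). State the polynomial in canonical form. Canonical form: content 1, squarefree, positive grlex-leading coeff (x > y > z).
1. deg p = 1.
2. Observable constraints: it meets the z-axis at z = 2 (among the integer gridlines); one y-axis crossing is at y = -2.
3. Assembling these constraints gives the stated polynomial.

3*x + y - z + 2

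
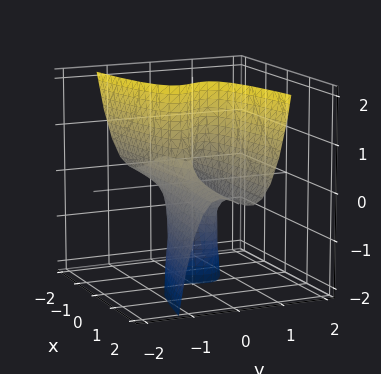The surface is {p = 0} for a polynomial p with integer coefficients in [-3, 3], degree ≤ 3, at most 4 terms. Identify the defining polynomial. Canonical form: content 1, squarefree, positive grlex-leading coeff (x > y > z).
3*y^3 - x*z - y

1. The degree is 3 — no degree-2 surface has this shape.
2. Checking where it meets the axes: every point of the z-axis in the box is on the surface; it crosses the y-axis at the gridline y = 0; the visible x-axis segment lies entirely on the surface.
3. Matching integer coefficients to the picture gives p.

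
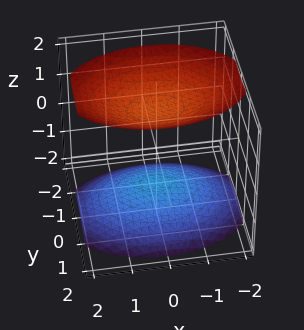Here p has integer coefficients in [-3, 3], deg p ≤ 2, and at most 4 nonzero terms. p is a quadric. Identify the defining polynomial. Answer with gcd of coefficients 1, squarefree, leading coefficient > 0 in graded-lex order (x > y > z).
x^2 + 2*y^2 - 2*z^2 + 3

(a) There are 2 components. They look like related sheets of one shape, so recover p as a whole.
(b) The degree is 2 — two separate bowl-shaped sheets opening away from each other; a quadric.
(c) Symmetries: the x ↦ −x reflection is a symmetry, so x appears only in even powers; mirror symmetry y ↦ −y ⇒ only even powers of y; mirror symmetry z ↦ −z ⇒ only even powers of z.
(d) Against the integer gridlines: the surface avoids every integer x-axis point in the box; no y-intercept at any integer in the box.
(e) Assembling these constraints gives the stated polynomial.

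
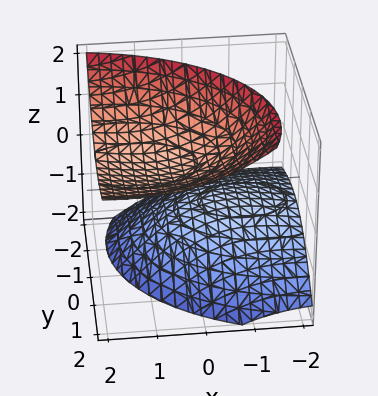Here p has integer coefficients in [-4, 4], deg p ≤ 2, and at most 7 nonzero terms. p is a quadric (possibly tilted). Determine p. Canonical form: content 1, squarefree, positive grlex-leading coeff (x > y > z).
1. There are 2 components. Treating them together as one polynomial.
2. deg p = 2. A generic line meets the surface in up to 2 points.
3. Checking where it meets the axes: no y-intercept at any integer in the box; it misses every integer gridline on the x-axis.
4. The integer polynomial consistent with all of this is the stated p.

x^2 - 3*x*z + 2*y^2 - 2*y*z - 3*z^2 + 2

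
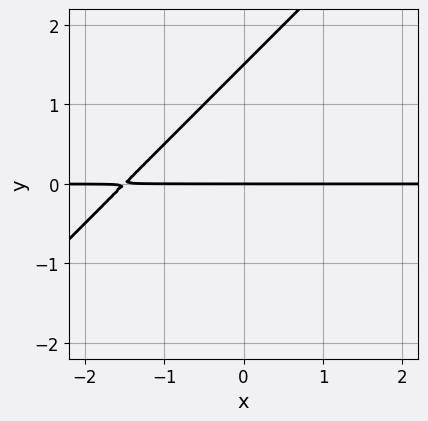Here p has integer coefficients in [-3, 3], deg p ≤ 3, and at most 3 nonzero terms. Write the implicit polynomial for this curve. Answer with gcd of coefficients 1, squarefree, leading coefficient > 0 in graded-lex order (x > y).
2*x*y - 2*y^2 + 3*y

1. deg p = 2. No degree-1 curve has this shape.
2. From the visible intercepts: every point of the x-axis in the box is on the curve; it crosses the y-axis at the gridline y = 0.
3. Solving for integer coefficients yields p as stated.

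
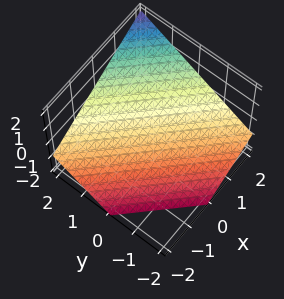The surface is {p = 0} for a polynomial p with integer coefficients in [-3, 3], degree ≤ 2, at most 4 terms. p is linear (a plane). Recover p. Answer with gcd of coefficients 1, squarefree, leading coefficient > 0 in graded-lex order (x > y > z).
2*x + 2*y - 3*z - 2

1. The degree is 1 — every cross-section is a straight line — this is a plane.
2. Reading off the gridlines: it crosses the x-axis at the gridline x = 1; it meets the y-axis at y = 1 (among the integer gridlines).
3. Matching integer coefficients to the picture gives p.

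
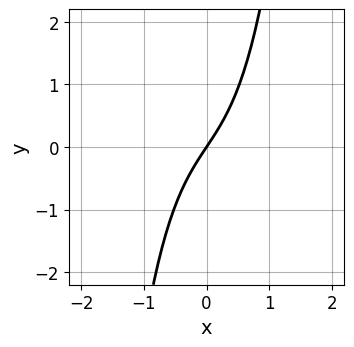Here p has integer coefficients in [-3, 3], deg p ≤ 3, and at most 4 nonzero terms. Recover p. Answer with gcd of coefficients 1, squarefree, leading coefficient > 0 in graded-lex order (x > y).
3*x^3 + 3*x - 2*y

First, deg p = 3.
Next, observable constraints: it crosses the y-axis at the gridline y = 0; one x-axis crossing is at x = 0.
Finally, putting this together gives p.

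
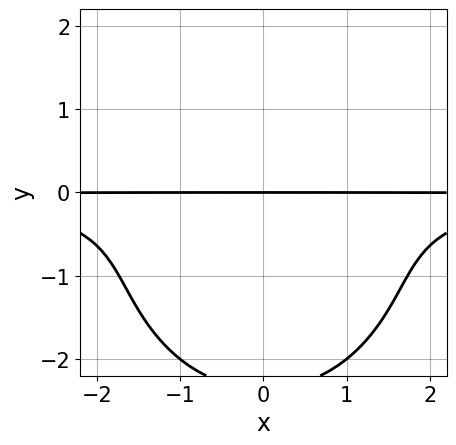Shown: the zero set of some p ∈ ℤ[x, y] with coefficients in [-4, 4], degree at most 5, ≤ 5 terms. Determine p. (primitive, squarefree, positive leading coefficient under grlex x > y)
1. The degree is 4 — no degree-3 curve has this shape.
2. Symmetries: mirror symmetry x ↦ −x ⇒ only even powers of x.
3. Against the integer gridlines: every point of the x-axis in the box is on the curve; it crosses the y-axis at the gridline y = 0.
4. The integer polynomial consistent with all of this is the stated p.

x^2*y^2 + y^4 + 2*y^3 + 2*y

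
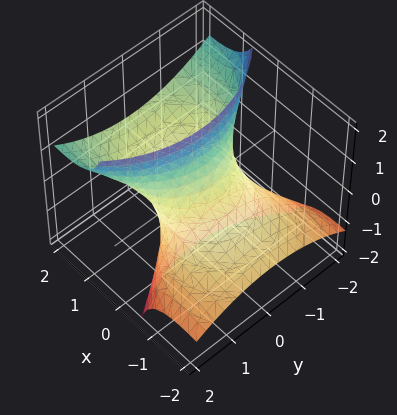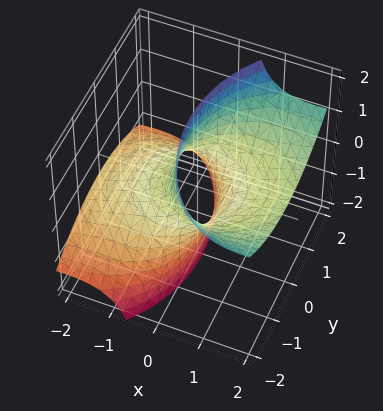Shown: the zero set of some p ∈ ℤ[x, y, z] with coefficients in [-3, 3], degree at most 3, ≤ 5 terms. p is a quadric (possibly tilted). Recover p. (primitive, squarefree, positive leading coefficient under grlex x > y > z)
x^2 - 3*x*z + y^2 - 1

First, deg p = 2. A generic line meets the surface in up to 2 points.
Next, checking where it meets the axes: among the integer gridlines, it crosses the x-axis at x ∈ {-1, 1}; the surface avoids every integer z-axis point in the box.
Finally, assembling these constraints gives the stated polynomial. Check: (0, 1, 0) on the y-axis lies on the surface, and p(0, 1, 0) = 0. ✓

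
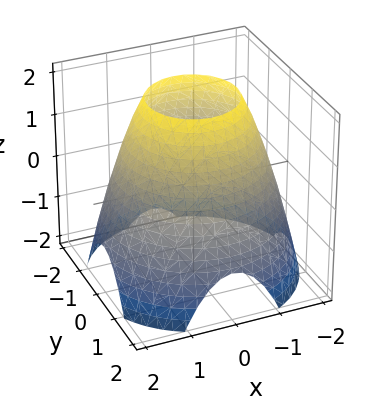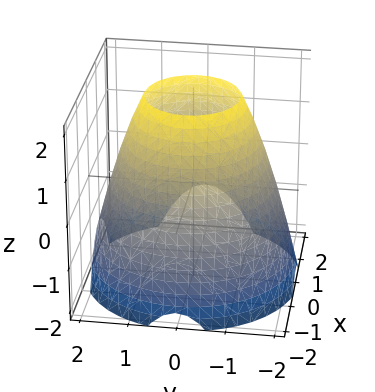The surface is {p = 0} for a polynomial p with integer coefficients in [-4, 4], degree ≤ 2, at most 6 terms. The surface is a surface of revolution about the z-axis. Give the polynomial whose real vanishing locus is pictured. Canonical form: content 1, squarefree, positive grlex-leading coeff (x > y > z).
x^2 + y^2 + z - 3

Degree: no degree-1 surface has this shape, so deg p = 2.
Symmetries: rotational symmetry about the z-axis ⇒ p depends on x, y only through x² + y².
From the axis intercepts and sections: no z-intercept at any integer in the box; a circular section at z = 1 has radius between 1 and 2.
Matching integer coefficients to the picture gives p.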